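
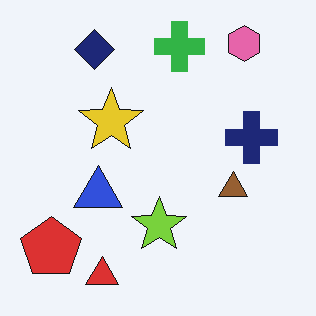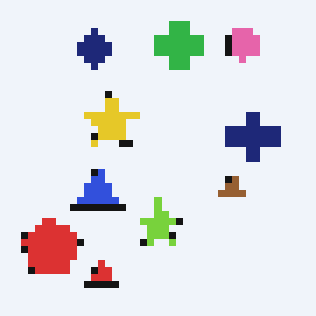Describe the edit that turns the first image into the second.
It was pixelated into visible square blocks.

Shapes are reduced to large square blocks; fine edges and outlines are lost — a downscale-then-upscale (mosaic) effect.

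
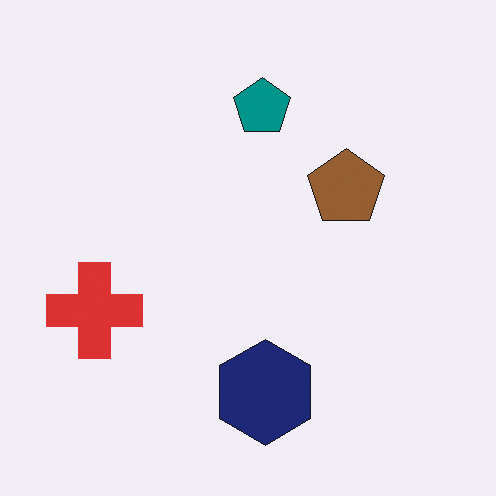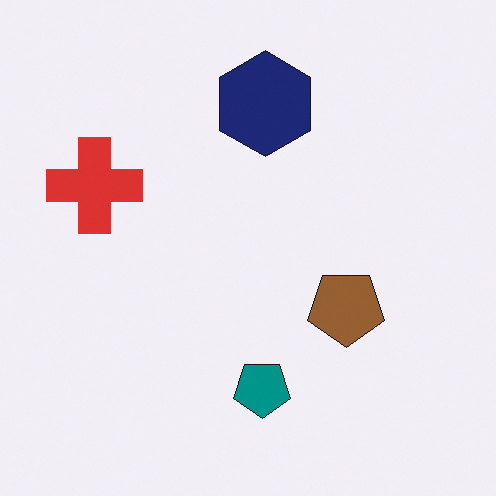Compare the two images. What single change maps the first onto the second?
This is the original image flipped vertically (top ↔ bottom).

The navy hexagon is in the bottom of the first image and the top of the second — shapes on opposite sides of the horizontal midline have swapped in a mirror flip.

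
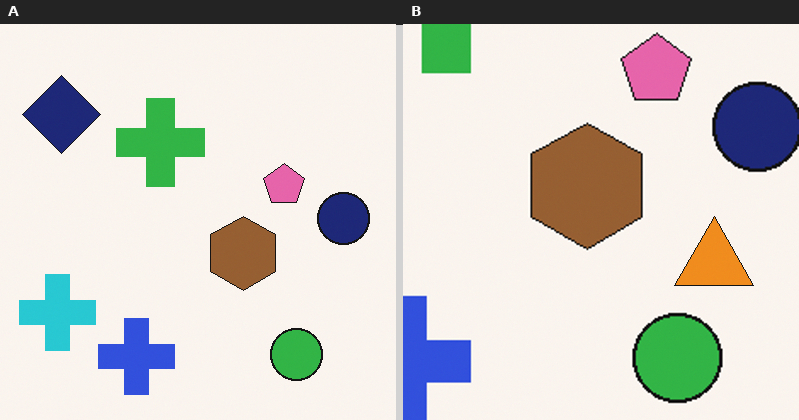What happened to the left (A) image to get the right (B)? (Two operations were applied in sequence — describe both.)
It was cropped to a noticeably smaller region and rescaled, then overlaid with an additional orange triangle.

The visible shapes are larger and the field of view is narrower; shapes near the original edges may be partly or wholly outside the frame — a crop-and-rescale. An orange triangle appears in the right (B) image that is absent from the left (A).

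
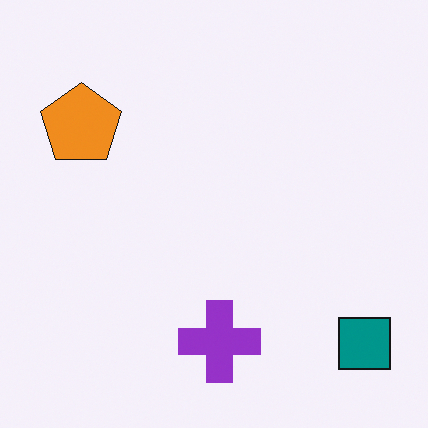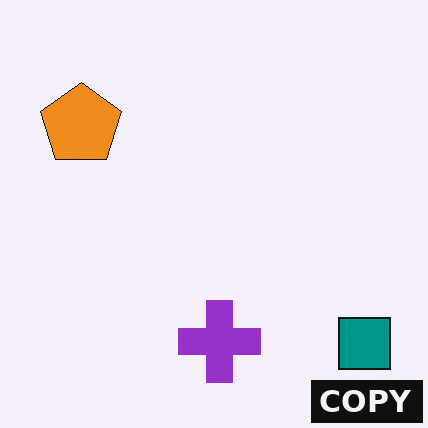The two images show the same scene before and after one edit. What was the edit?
This is the original image watermarked with the text "COPY" in the lower-right corner.

A dark label reading "COPY" appears in the lower-right corner.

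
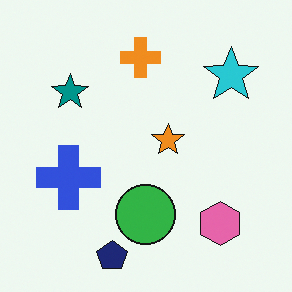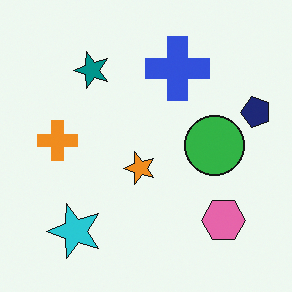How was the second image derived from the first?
Transposed (reflected across the top-left ↔ bottom-right diagonal).

Shapes have swapped their row and column positions — what was in the top-right is now in the bottom-left — a diagonal reflection.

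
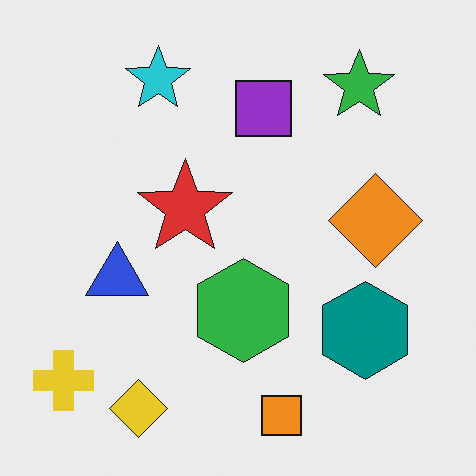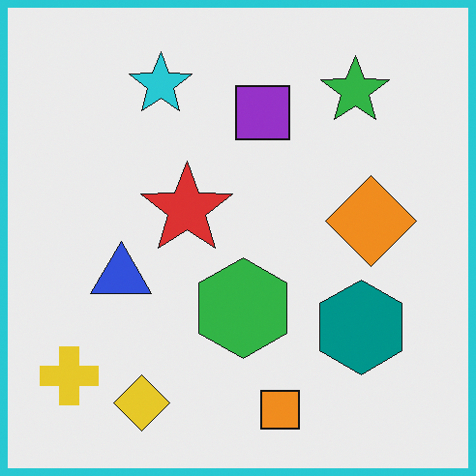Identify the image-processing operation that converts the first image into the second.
The second image is the first framed with a cyan border.

A solid cyan frame runs around the edge of the second image, with the content slightly shrunk inside it.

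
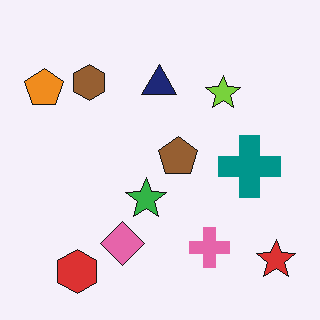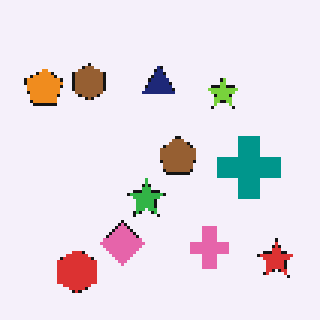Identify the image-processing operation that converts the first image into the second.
The image was lightly pixelated (a mild mosaic effect).

Shapes are reduced to large square blocks; fine edges and outlines are lost — a downscale-then-upscale (mosaic) effect.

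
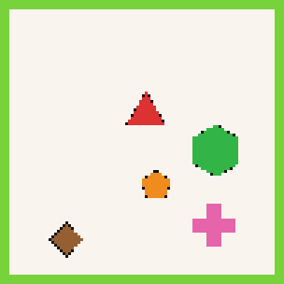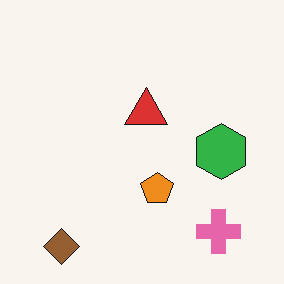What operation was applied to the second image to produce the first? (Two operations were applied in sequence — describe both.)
It was lightly pixelated (a mild mosaic effect), then framed with a lime border.

Shapes are reduced to large square blocks; fine edges and outlines are lost — a downscale-then-upscale (mosaic) effect. A solid lime frame runs around the edge of the first image, with the content slightly shrunk inside it.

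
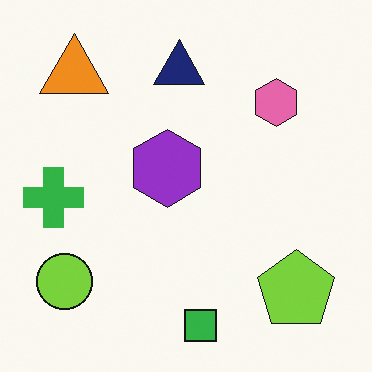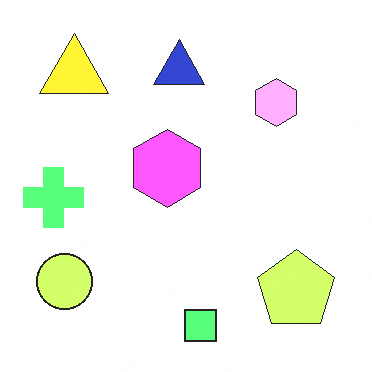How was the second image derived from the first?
Substantially brightened.

Every pixel — background and shapes alike — is uniformly brightened.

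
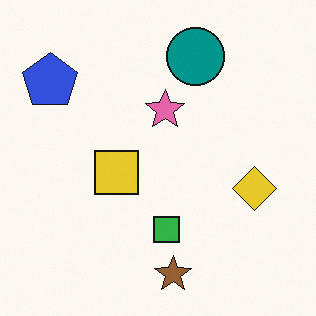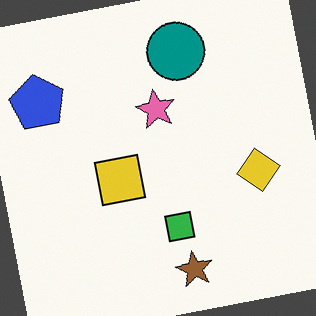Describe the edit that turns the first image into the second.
The transformation is: rotated counter-clockwise by a small amount.

Every shape is tilted by the same angle and the image corners show triangular fill wedges — a whole-image rotation by a non-right angle.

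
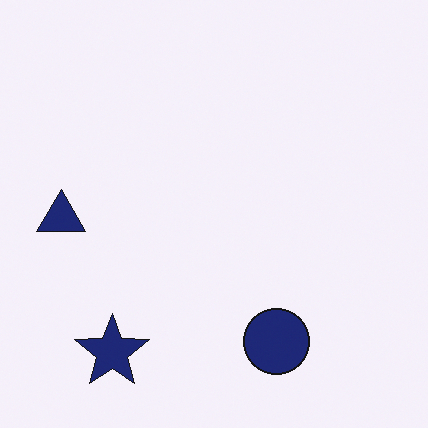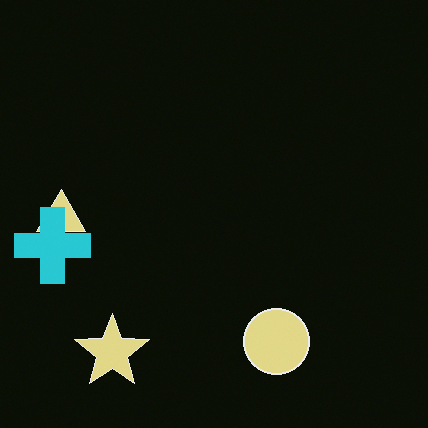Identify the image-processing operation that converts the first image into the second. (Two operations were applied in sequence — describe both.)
Color-inverted (negative), then overlaid with an additional cyan cross.

The light background has become dark and every shape's color is its complement — a photographic negative. A cyan cross appears in the second image that is absent from the first.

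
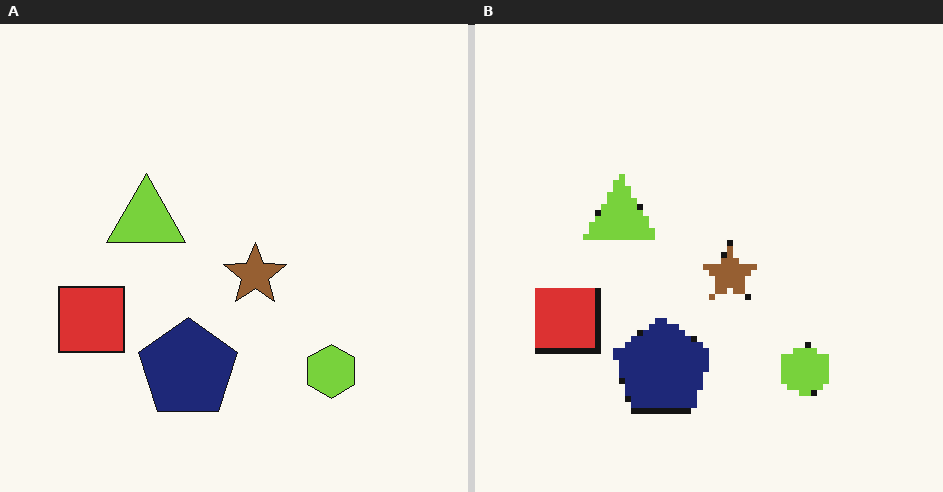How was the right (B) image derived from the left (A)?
The transformation is: pixelated into visible square blocks.

Shapes are reduced to large square blocks; fine edges and outlines are lost — a downscale-then-upscale (mosaic) effect.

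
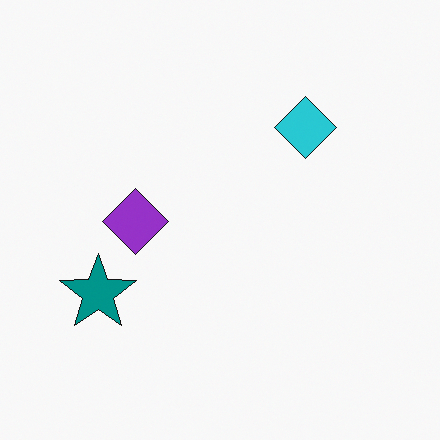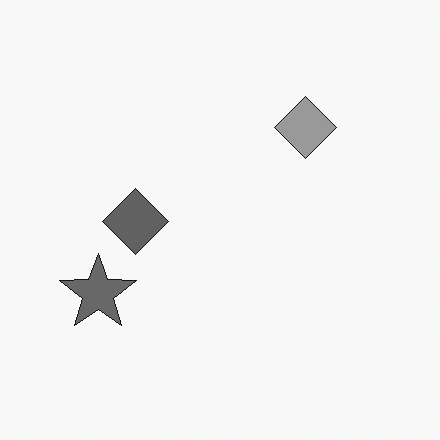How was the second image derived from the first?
The second image is the first converted to grayscale.

All color is removed — every shape is now a shade of grey.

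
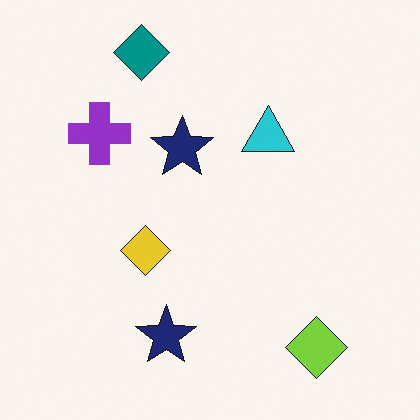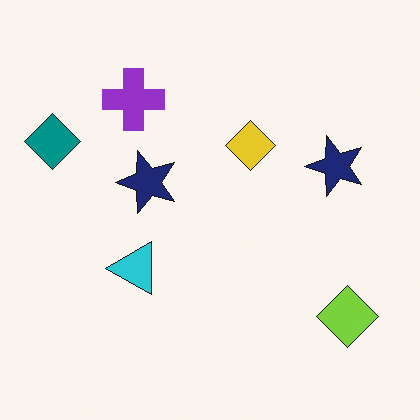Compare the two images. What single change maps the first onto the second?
This is the original image transposed (reflected across the top-left ↔ bottom-right diagonal).

Shapes have swapped their row and column positions — what was in the top-right is now in the bottom-left — a diagonal reflection.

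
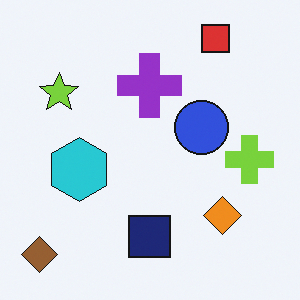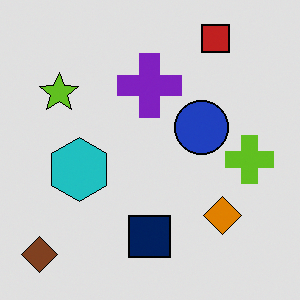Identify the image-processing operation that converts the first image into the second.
Moderately posterized.

Each flat color has snapped to a coarser quantized level — most visibly, the near-white background has dropped to a flat grey.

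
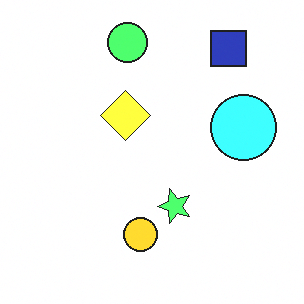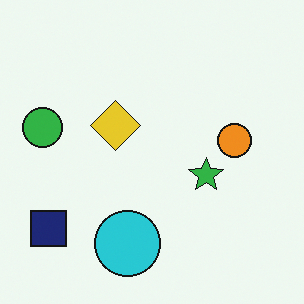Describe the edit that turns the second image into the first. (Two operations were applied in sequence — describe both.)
This is the original image transposed (reflected across the top-left ↔ bottom-right diagonal), then substantially brightened.

Shapes have swapped their row and column positions — what was in the top-right is now in the bottom-left — a diagonal reflection. Every pixel — background and shapes alike — is uniformly brightened.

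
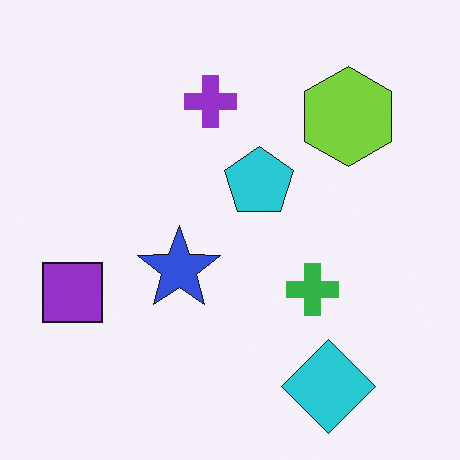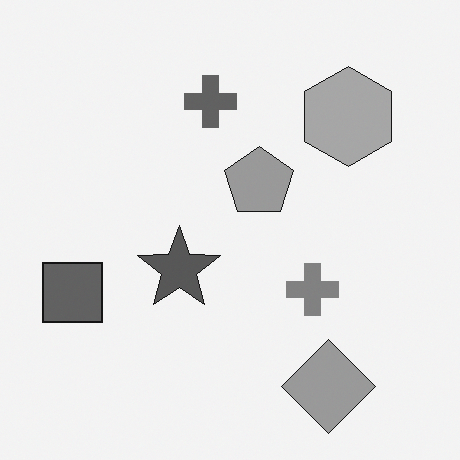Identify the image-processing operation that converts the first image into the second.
It was converted to grayscale.

All color is removed — every shape is now a shade of grey.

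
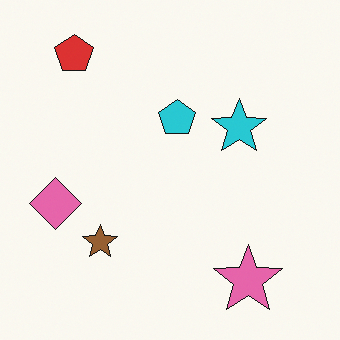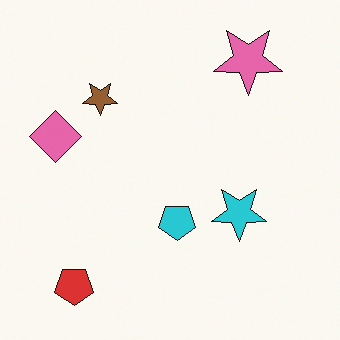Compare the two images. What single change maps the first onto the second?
The image was flipped vertically (top ↔ bottom).

The red pentagon is in the top-left of the first image and the bottom-left of the second — shapes on opposite sides of the horizontal midline have swapped in a mirror flip.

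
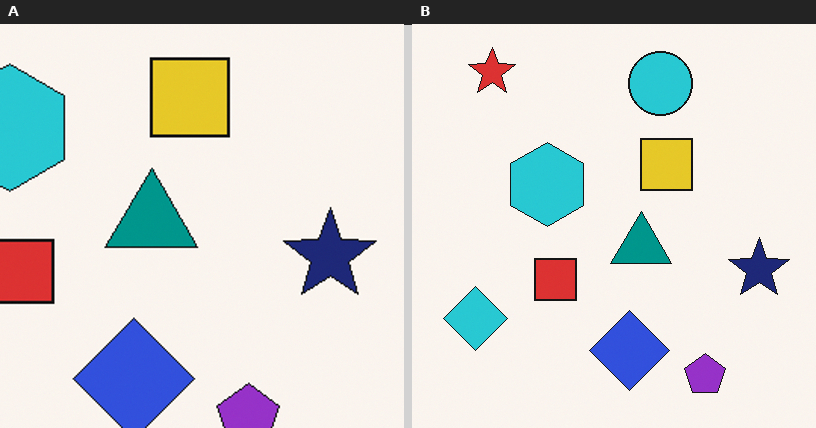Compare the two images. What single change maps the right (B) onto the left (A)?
This is the original image cropped slightly and scaled back up.

The visible shapes are larger and the field of view is narrower; shapes near the original edges may be partly or wholly outside the frame — a crop-and-rescale.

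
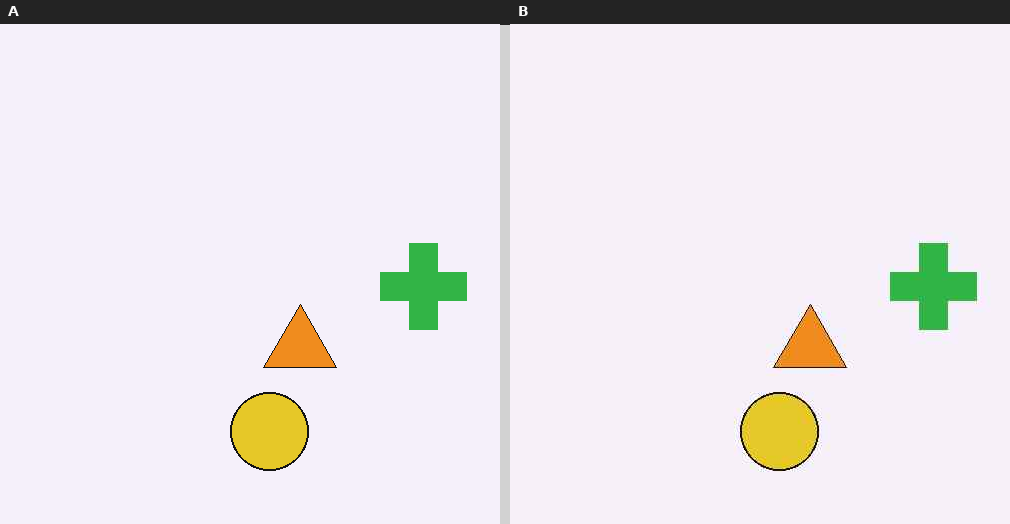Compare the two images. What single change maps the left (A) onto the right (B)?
The right (B) image is the left (A) JPEG-compressed with visible artifacts.

Blocky 8×8 compression artifacts appear around shape edges and the flat background shows ringing — characteristic JPEG degradation.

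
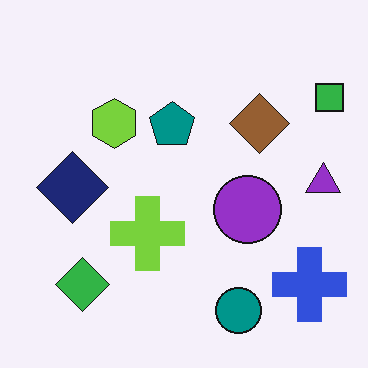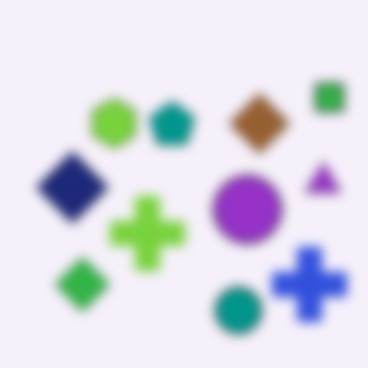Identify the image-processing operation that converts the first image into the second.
The second image is the first heavily blurred.

Shape edges and outlines are uniformly softened across the whole image.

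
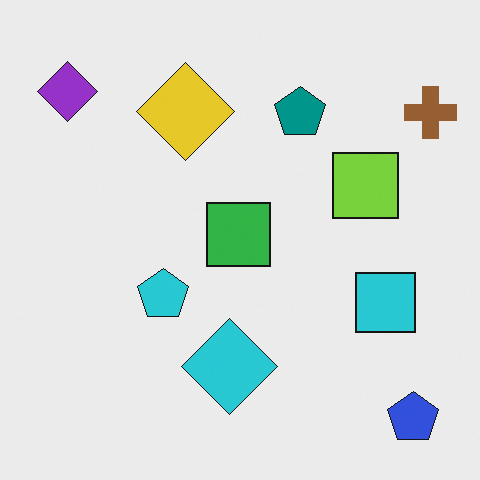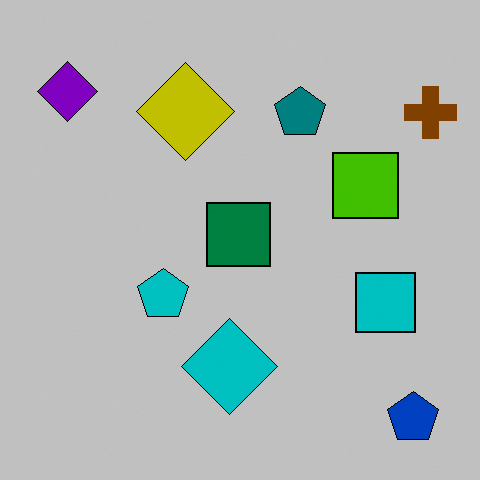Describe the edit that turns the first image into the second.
Heavily posterized to just a handful of flat colors.

Each flat color has snapped to a coarser quantized level — most visibly, the near-white background has dropped to a flat grey.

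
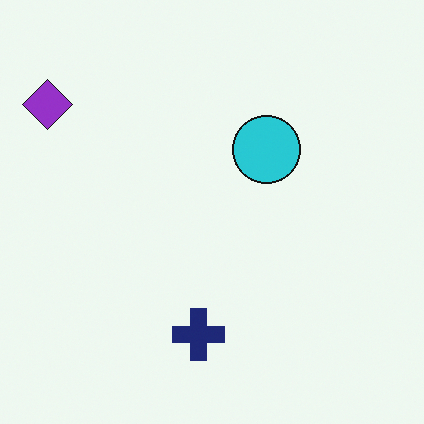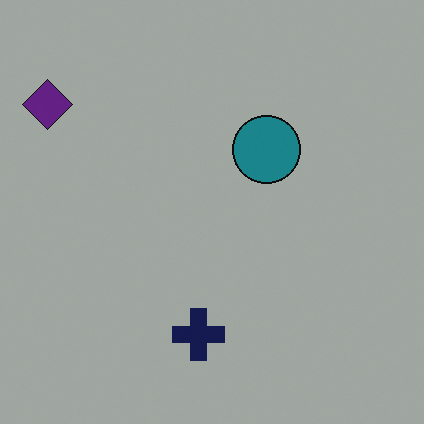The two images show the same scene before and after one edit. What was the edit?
This is the original image substantially darkened.

Every pixel — background and shapes alike — is uniformly darkened.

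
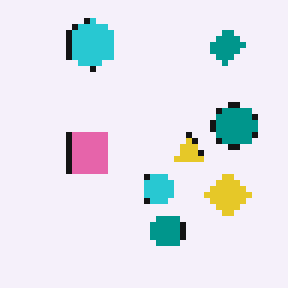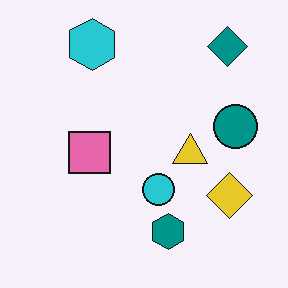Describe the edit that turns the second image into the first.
The transformation is: pixelated into visible square blocks.

Shapes are reduced to large square blocks; fine edges and outlines are lost — a downscale-then-upscale (mosaic) effect.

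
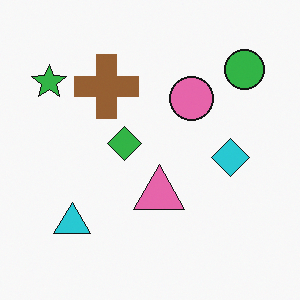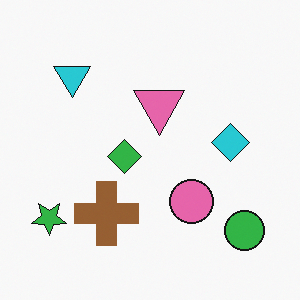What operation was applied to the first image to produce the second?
The transformation is: flipped vertically (top ↔ bottom).

The green circle is in the top-right of the first image and the bottom-right of the second — shapes on opposite sides of the horizontal midline have swapped in a mirror flip.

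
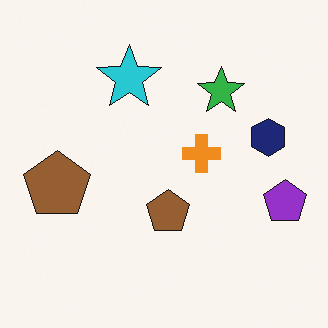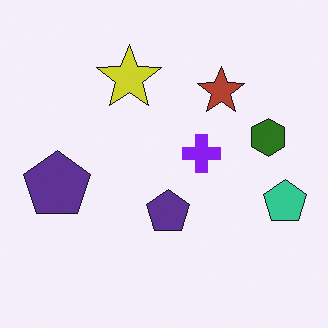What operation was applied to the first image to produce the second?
This is the original image hue-shifted by a large amount.

Every shape's color has rotated by the same amount around the hue wheel — a uniform hue shift.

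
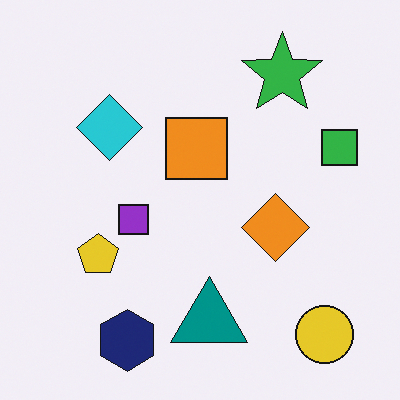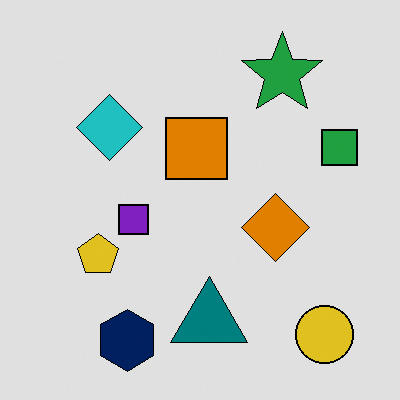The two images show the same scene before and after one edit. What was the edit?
It was moderately posterized.

Each flat color has snapped to a coarser quantized level — most visibly, the near-white background has dropped to a flat grey.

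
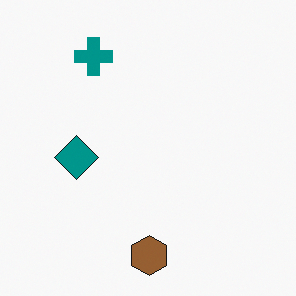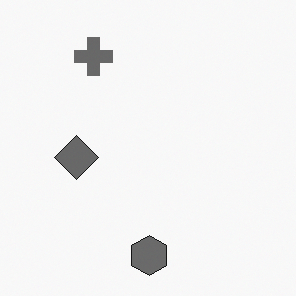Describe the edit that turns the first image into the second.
The image was converted to grayscale.

All color is removed — every shape is now a shade of grey.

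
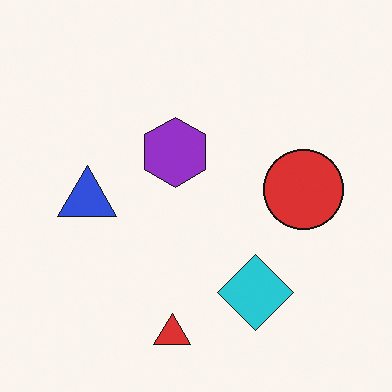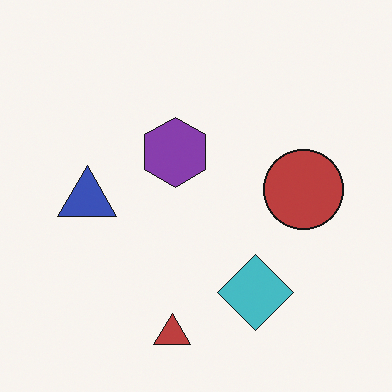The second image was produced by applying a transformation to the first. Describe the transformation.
It was slightly desaturated.

All colors are more muted and greyish — a global saturation change.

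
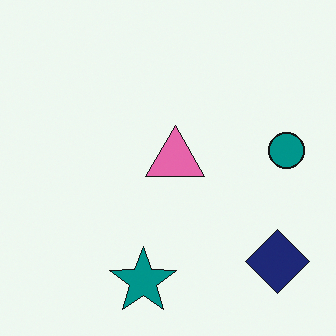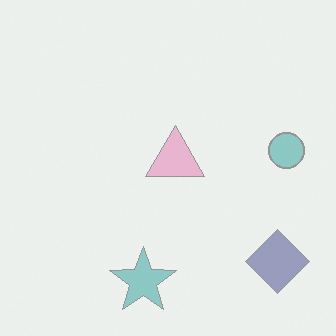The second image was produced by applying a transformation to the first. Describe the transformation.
Given much lower contrast.

Tones are pushed toward mid-grey across the whole image — a global contrast change.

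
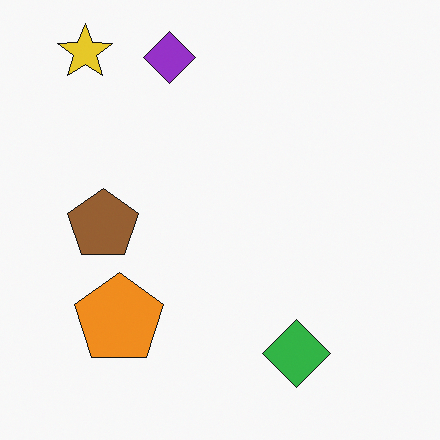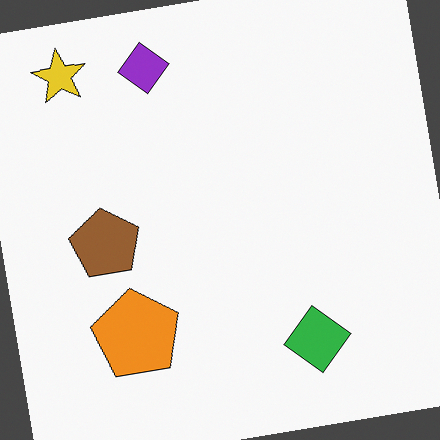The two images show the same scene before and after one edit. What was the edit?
It was rotated counter-clockwise by a few degrees.

Every shape is tilted by the same angle and the image corners show triangular fill wedges — a whole-image rotation by a non-right angle.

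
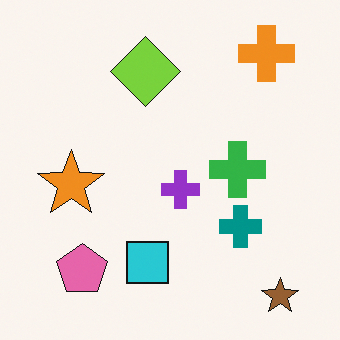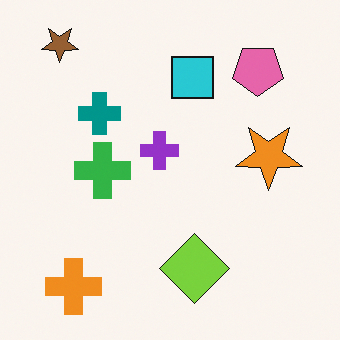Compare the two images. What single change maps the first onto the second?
It was rotated 180°.

The brown star sits in the bottom-right of the first image and the top-left of the second — consistent with a whole-image 180° rotation.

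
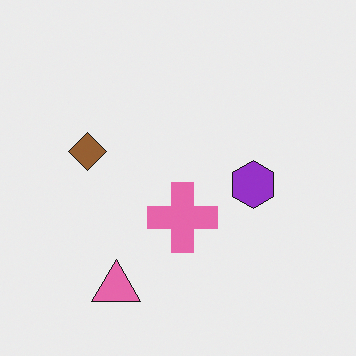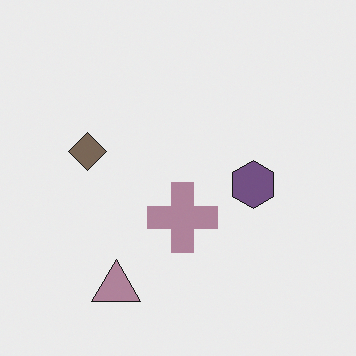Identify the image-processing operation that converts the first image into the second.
The transformation is: heavily desaturated.

All colors are more muted and greyish — a global saturation change.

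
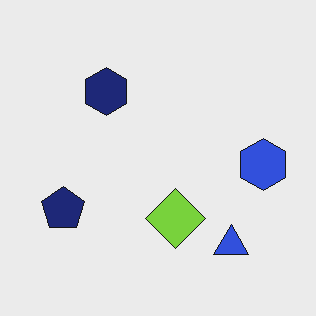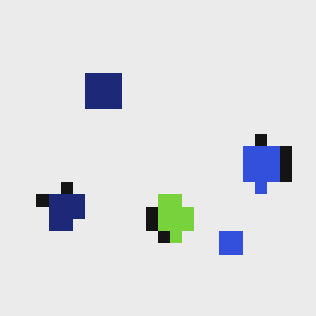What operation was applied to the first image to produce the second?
Heavily pixelated into large blocks.

Shapes are reduced to large square blocks; fine edges and outlines are lost — a downscale-then-upscale (mosaic) effect.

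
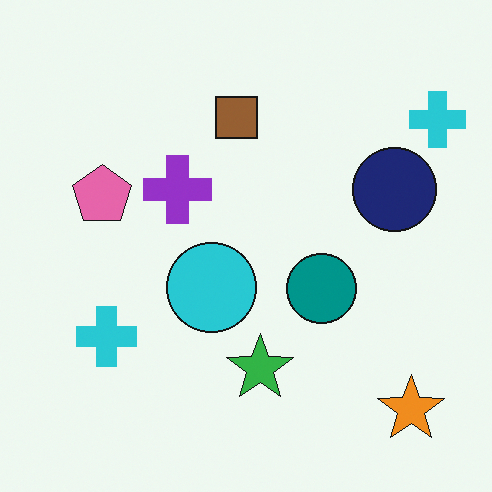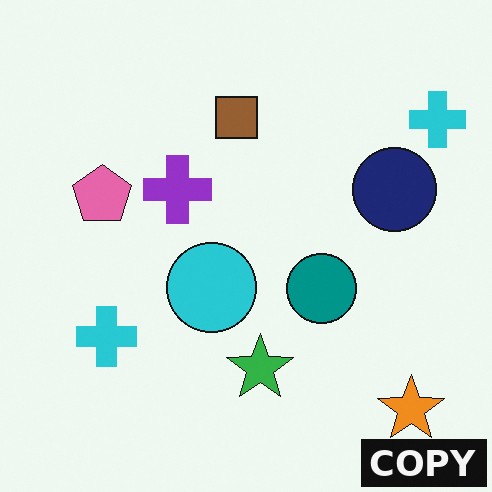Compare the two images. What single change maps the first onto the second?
This is the original image watermarked with the text "COPY" in the lower-right corner.

A dark label reading "COPY" appears in the lower-right corner.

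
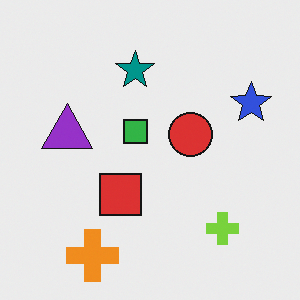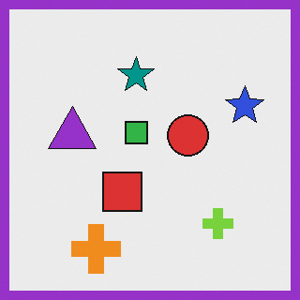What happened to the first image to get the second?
It was framed with a purple border.

A solid purple frame runs around the edge of the second image, with the content slightly shrunk inside it.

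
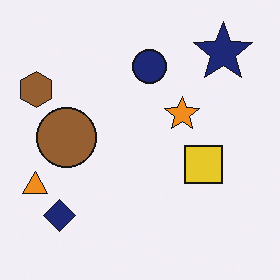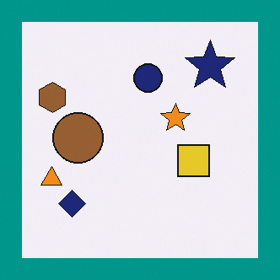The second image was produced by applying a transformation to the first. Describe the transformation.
The second image is the first framed with a teal border.

A solid teal frame runs around the edge of the second image, with the content slightly shrunk inside it.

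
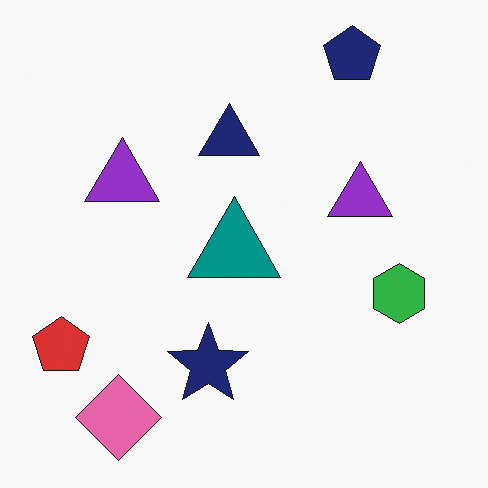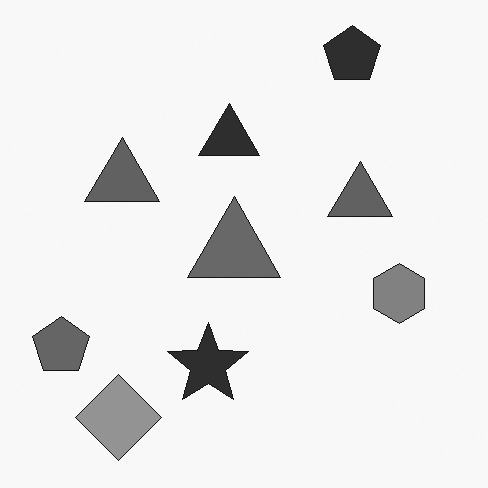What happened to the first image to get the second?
This is the original image converted to grayscale.

All color is removed — every shape is now a shade of grey.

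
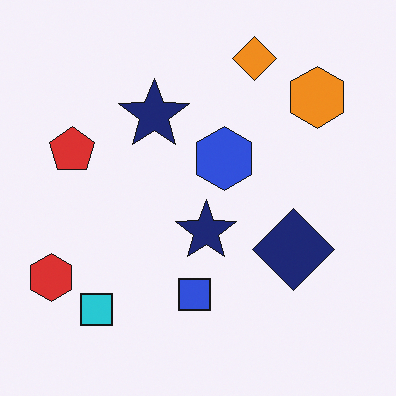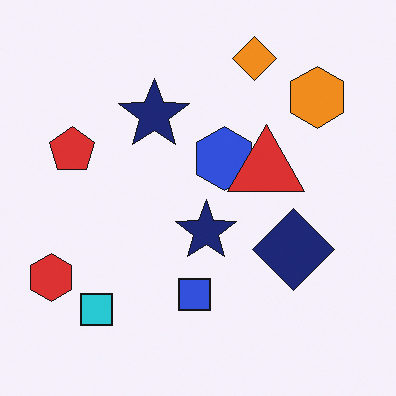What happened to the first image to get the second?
This is the original image overlaid with an additional red triangle.

A red triangle appears in the second image that is absent from the first.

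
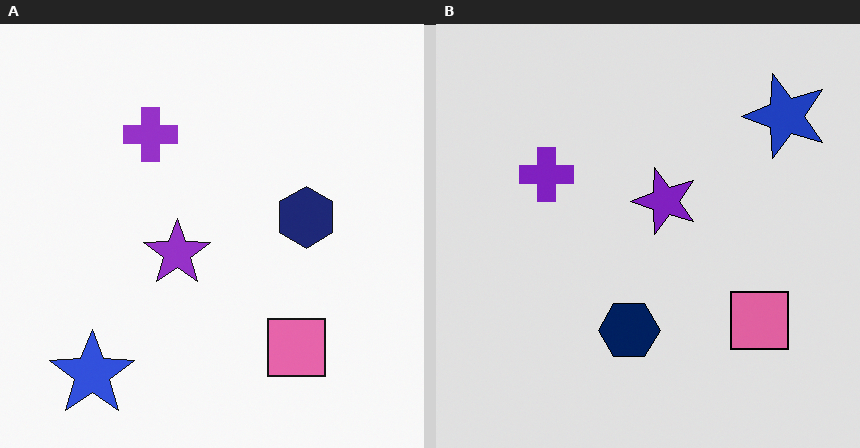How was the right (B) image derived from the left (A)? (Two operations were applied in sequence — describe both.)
The image was transposed (reflected across the top-left ↔ bottom-right diagonal), then posterized to a reduced palette.

Shapes have swapped their row and column positions — what was in the top-right is now in the bottom-left — a diagonal reflection. Each flat color has snapped to a coarser quantized level — most visibly, the near-white background has dropped to a flat grey.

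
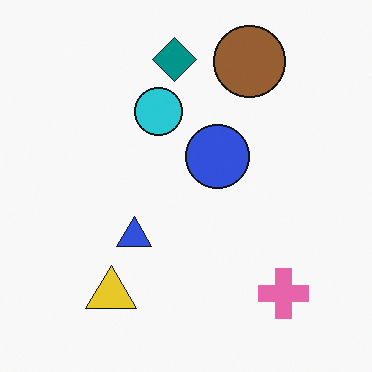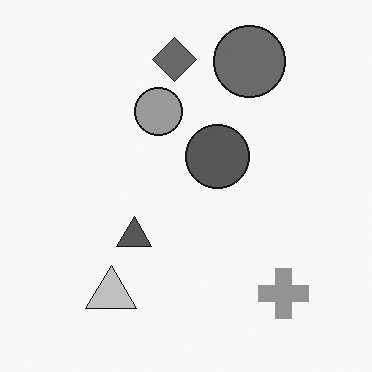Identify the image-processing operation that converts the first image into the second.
It was converted to grayscale.

All color is removed — every shape is now a shade of grey.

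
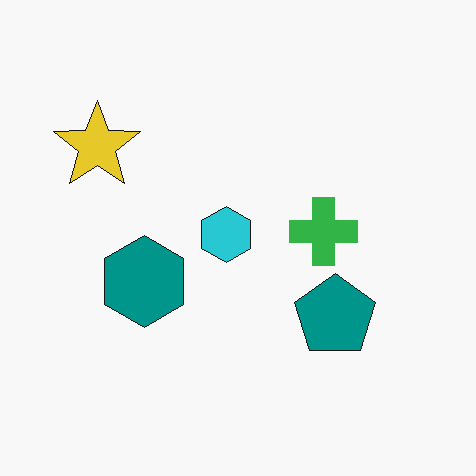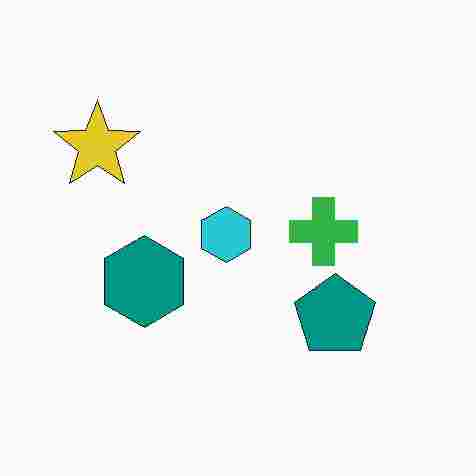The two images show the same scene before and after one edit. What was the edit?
It was heavily JPEG-compressed with obvious blocking artifacts.

Blocky 8×8 compression artifacts appear around shape edges and the flat background shows ringing — characteristic JPEG degradation.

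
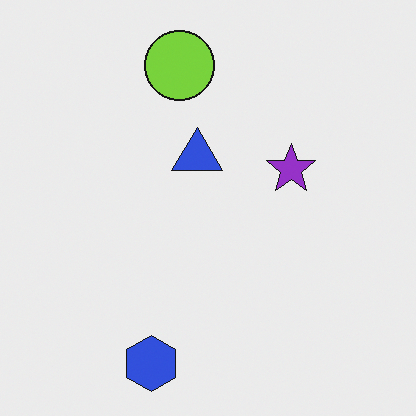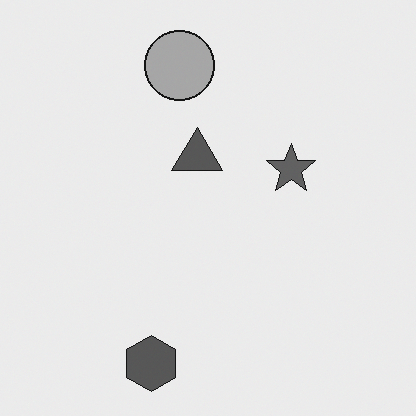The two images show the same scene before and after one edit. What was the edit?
It was converted to grayscale.

All color is removed — every shape is now a shade of grey.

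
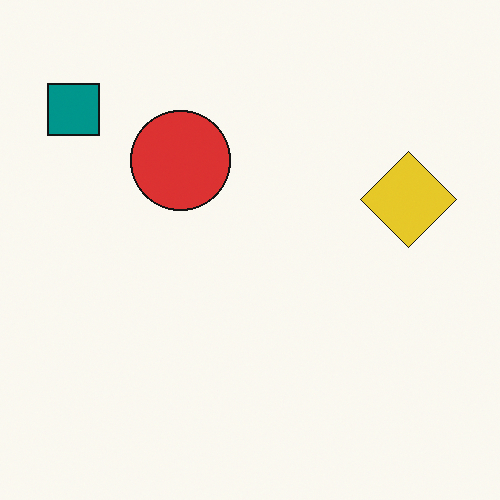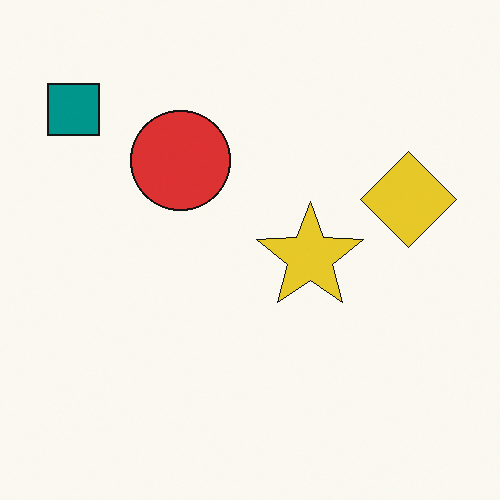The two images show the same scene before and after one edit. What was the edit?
The second image is the first overlaid with an additional yellow star.

A yellow star appears in the second image that is absent from the first.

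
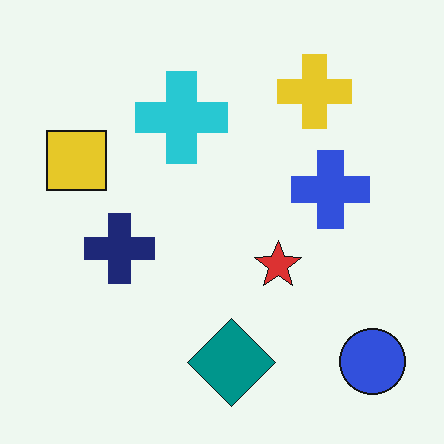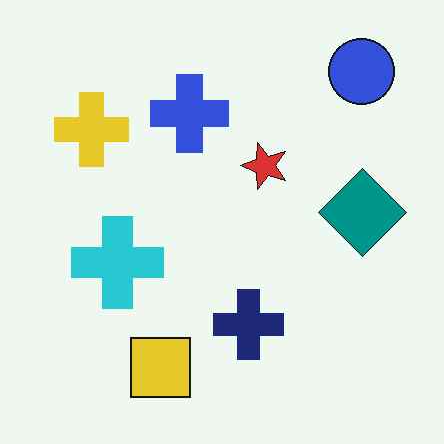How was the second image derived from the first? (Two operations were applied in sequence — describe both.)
This is the original image given moderate JPEG compression, then rotated 90° counter-clockwise.

Blocky 8×8 compression artifacts appear around shape edges and the flat background shows ringing — characteristic JPEG degradation. The blue circle sits in the bottom-right of the first image and the top-right of the second — consistent with a whole-image 90° counter-clockwise rotation.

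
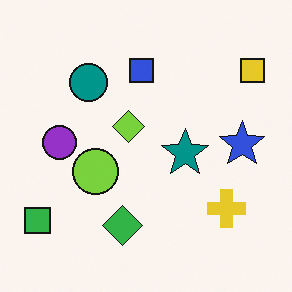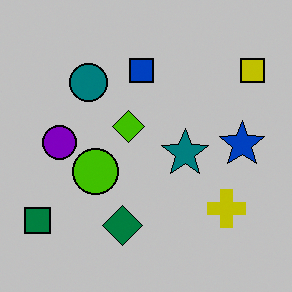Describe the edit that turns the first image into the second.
This is the original image heavily posterized to just a handful of flat colors.

Each flat color has snapped to a coarser quantized level — most visibly, the near-white background has dropped to a flat grey.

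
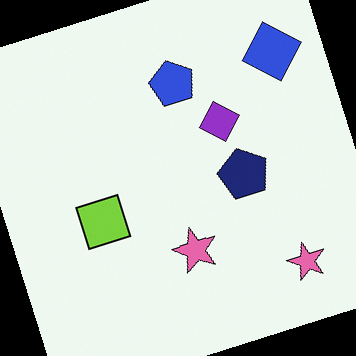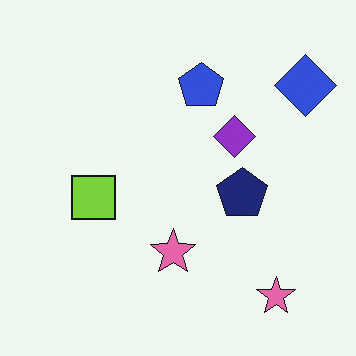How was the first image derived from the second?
The image was rotated counter-clockwise by a clearly visible amount.

Every shape is tilted by the same angle and the image corners show triangular fill wedges — a whole-image rotation by a non-right angle.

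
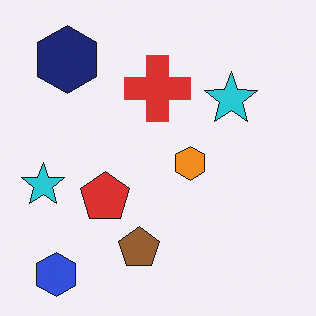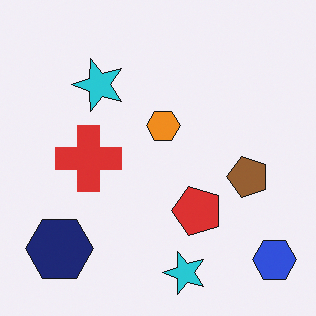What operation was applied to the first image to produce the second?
The image was rotated 90° counter-clockwise.

The blue hexagon sits in the bottom-left of the first image and the bottom-right of the second — consistent with a whole-image 90° counter-clockwise rotation.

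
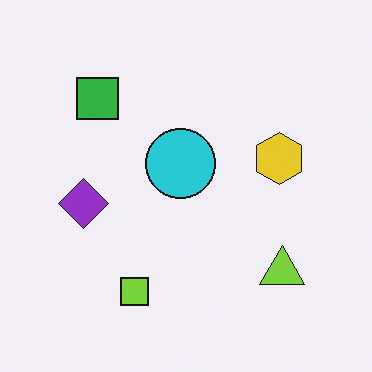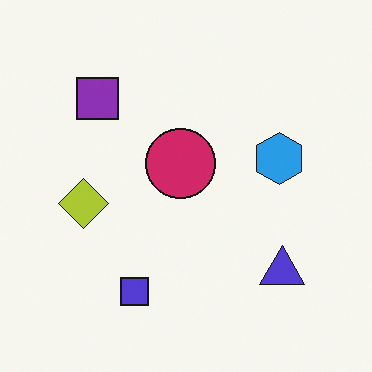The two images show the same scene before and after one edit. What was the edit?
Hue-shifted by a moderate amount.

Every shape's color has rotated by the same amount around the hue wheel — a uniform hue shift.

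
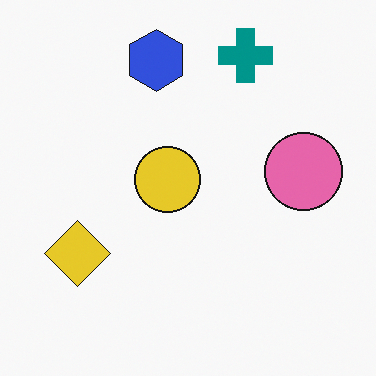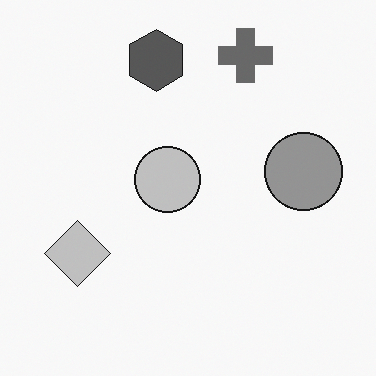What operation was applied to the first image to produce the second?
It was converted to grayscale.

All color is removed — every shape is now a shade of grey.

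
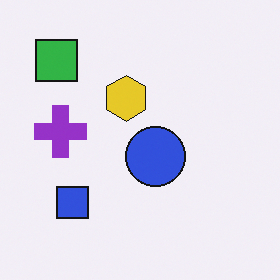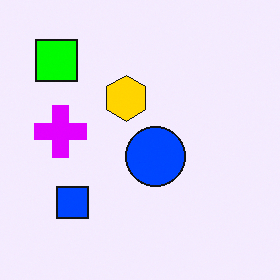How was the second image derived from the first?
The transformation is: made much more vivid (saturation change).

All colors are more vivid — a global saturation change.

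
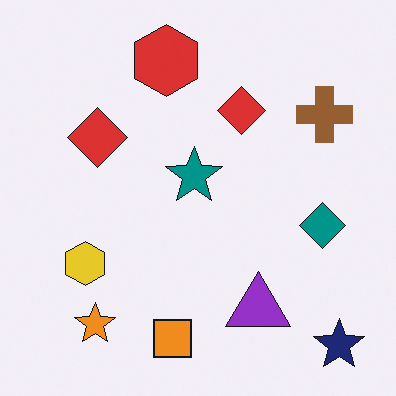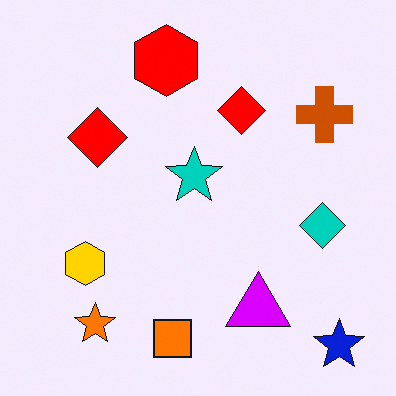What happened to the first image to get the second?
The image was heavily oversaturated.

All colors are more vivid — a global saturation change.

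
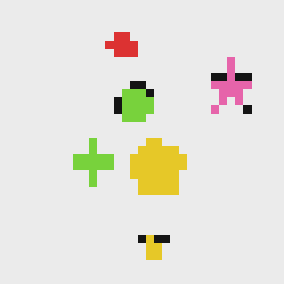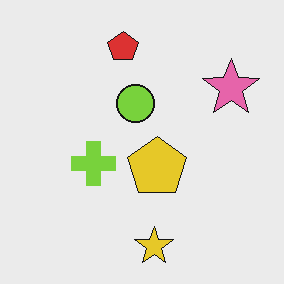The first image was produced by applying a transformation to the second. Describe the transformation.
The image was moderately pixelated.

Shapes are reduced to large square blocks; fine edges and outlines are lost — a downscale-then-upscale (mosaic) effect.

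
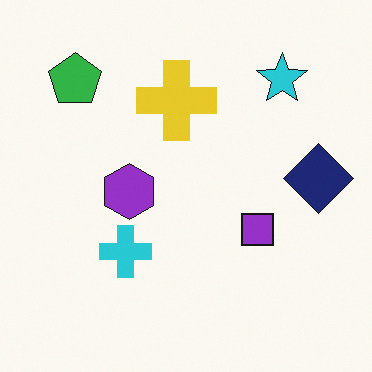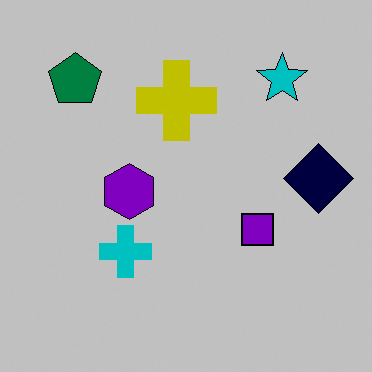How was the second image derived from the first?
The transformation is: aggressively posterized.

Each flat color has snapped to a coarser quantized level — most visibly, the near-white background has dropped to a flat grey.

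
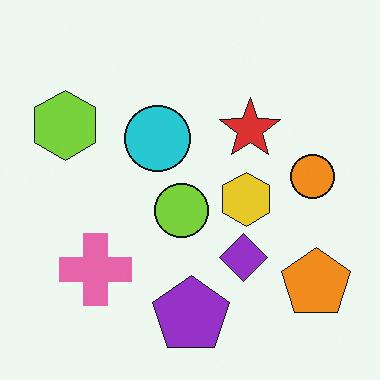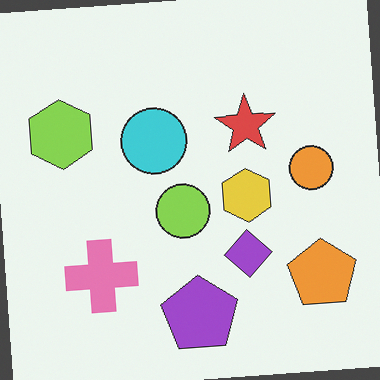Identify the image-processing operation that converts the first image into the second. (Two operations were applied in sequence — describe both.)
It was given slightly reduced contrast, then rotated counter-clockwise by a slight angle.

Tones are pushed toward mid-grey across the whole image — a global contrast change. Every shape is tilted by the same angle and the image corners show triangular fill wedges — a whole-image rotation by a non-right angle.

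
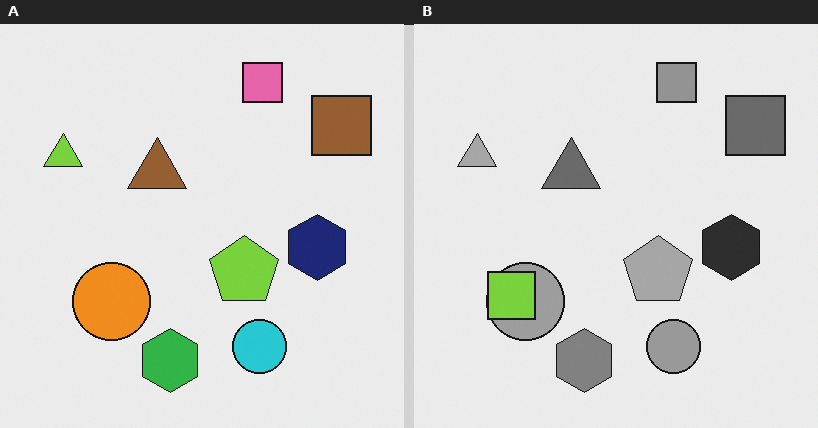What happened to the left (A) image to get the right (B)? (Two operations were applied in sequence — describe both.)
The transformation is: converted to grayscale, then overlaid with an additional lime square.

All color is removed — every shape is now a shade of grey. A lime square appears in the right (B) image that is absent from the left (A).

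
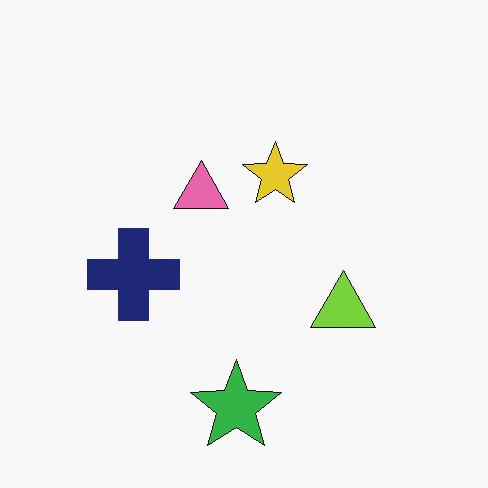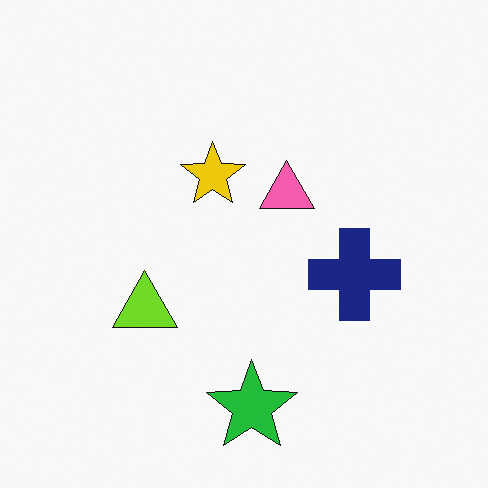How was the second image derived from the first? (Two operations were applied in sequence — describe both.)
The image was flipped horizontally (left ↔ right), then slightly oversaturated.

The navy cross is in the left of the first image and the right of the second — shapes on opposite sides of the vertical midline have swapped in a mirror flip. All colors are more vivid — a global saturation change.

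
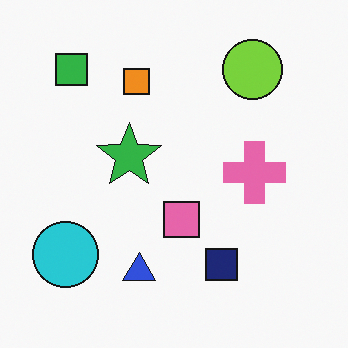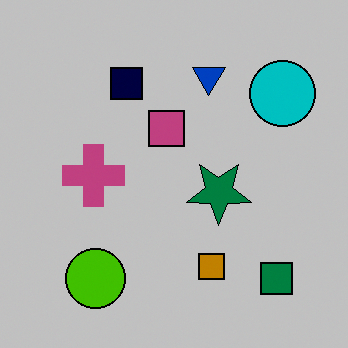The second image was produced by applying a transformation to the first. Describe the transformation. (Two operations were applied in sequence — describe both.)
The image was heavily posterized to just a handful of flat colors, then rotated 180°.

Each flat color has snapped to a coarser quantized level — most visibly, the near-white background has dropped to a flat grey. The green square sits in the top-left of the first image and the bottom-right of the second — consistent with a whole-image 180° rotation.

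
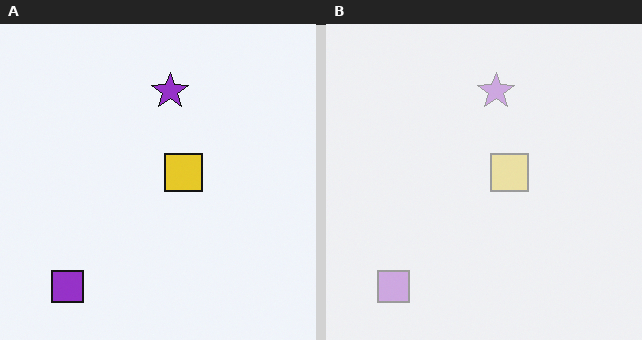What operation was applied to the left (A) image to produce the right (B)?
Washed out (contrast reduced).

Tones are pushed toward mid-grey across the whole image — a global contrast change.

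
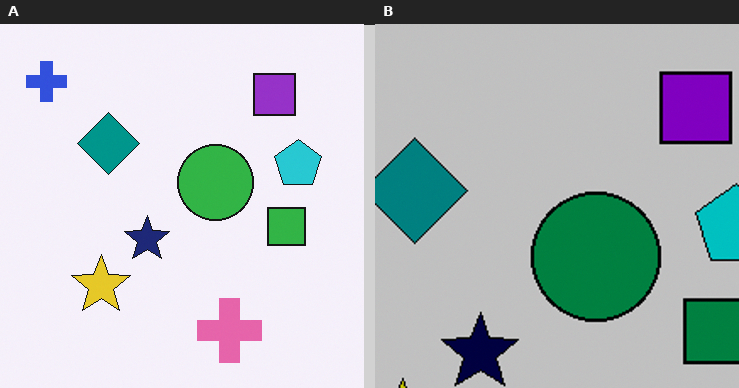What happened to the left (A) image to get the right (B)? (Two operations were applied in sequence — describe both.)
This is the original image heavily posterized to just a handful of flat colors, then cropped to a noticeably smaller region and rescaled.

Each flat color has snapped to a coarser quantized level — most visibly, the near-white background has dropped to a flat grey. The visible shapes are larger and the field of view is narrower; shapes near the original edges may be partly or wholly outside the frame — a crop-and-rescale.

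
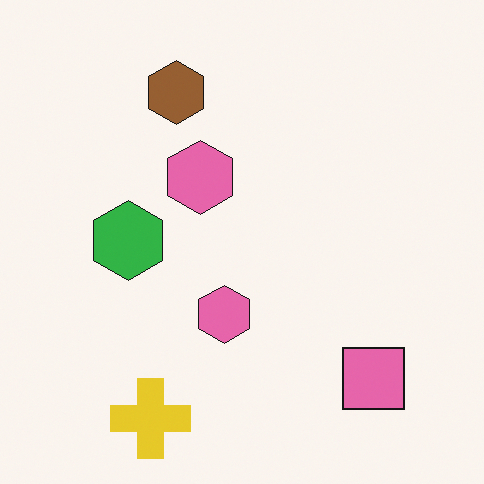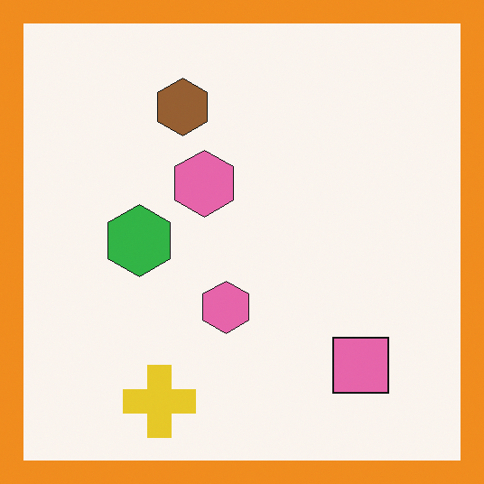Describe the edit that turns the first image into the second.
The image was framed with a orange border.

A solid orange frame runs around the edge of the second image, with the content slightly shrunk inside it.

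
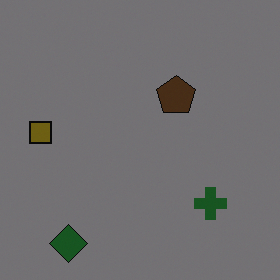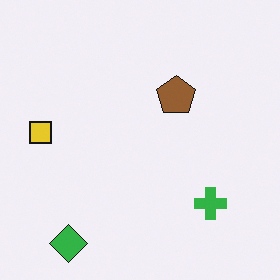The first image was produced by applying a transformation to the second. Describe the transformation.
The transformation is: darkened a lot.

Every pixel — background and shapes alike — is uniformly darkened.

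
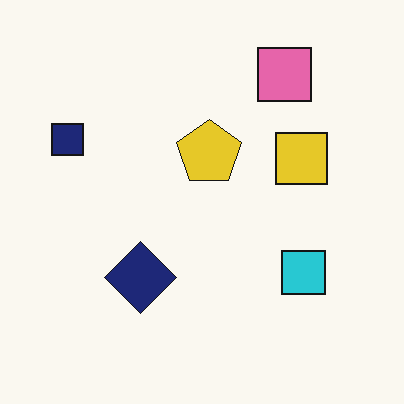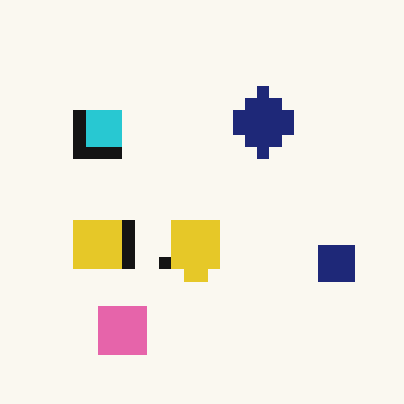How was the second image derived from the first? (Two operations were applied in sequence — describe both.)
The transformation is: coarsely pixelated, then rotated 180°.

Shapes are reduced to large square blocks; fine edges and outlines are lost — a downscale-then-upscale (mosaic) effect. The pink square sits in the top-right of the first image and the bottom-left of the second — consistent with a whole-image 180° rotation.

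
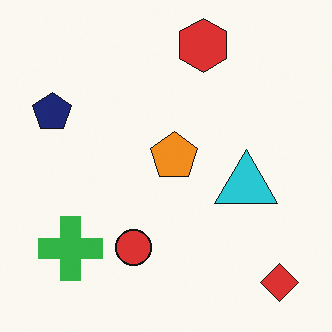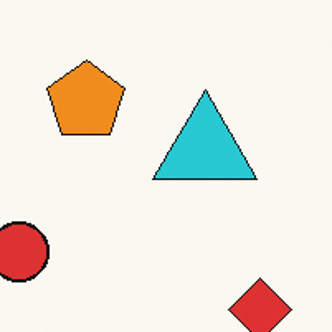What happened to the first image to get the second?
The image was cropped tightly and scaled back up.

The visible shapes are larger and the field of view is narrower; shapes near the original edges may be partly or wholly outside the frame — a crop-and-rescale.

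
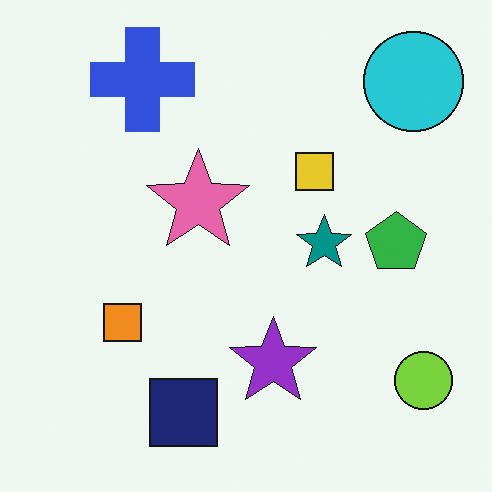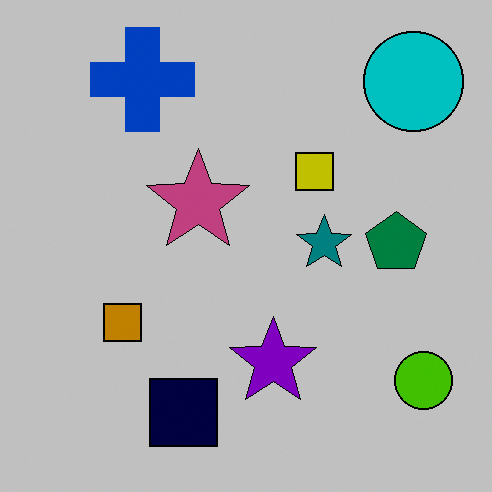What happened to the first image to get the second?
It was aggressively posterized.

Each flat color has snapped to a coarser quantized level — most visibly, the near-white background has dropped to a flat grey.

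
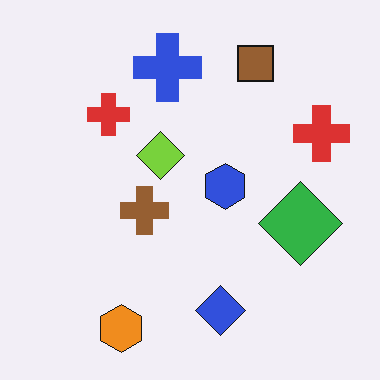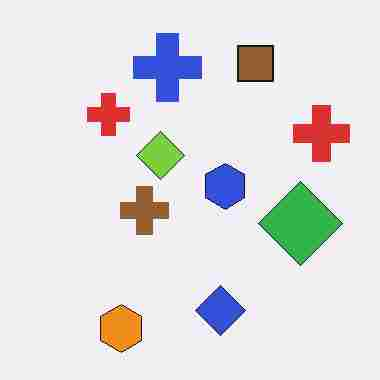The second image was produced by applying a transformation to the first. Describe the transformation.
The transformation is: heavily JPEG-compressed with obvious blocking artifacts.

Blocky 8×8 compression artifacts appear around shape edges and the flat background shows ringing — characteristic JPEG degradation.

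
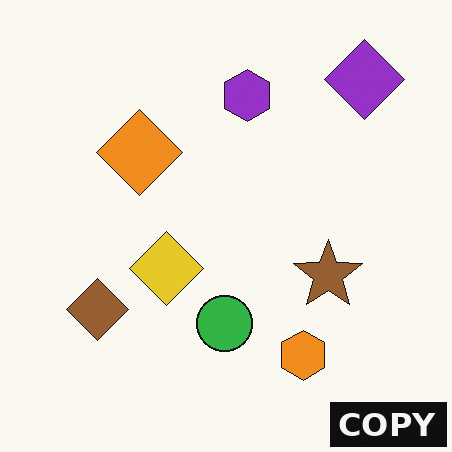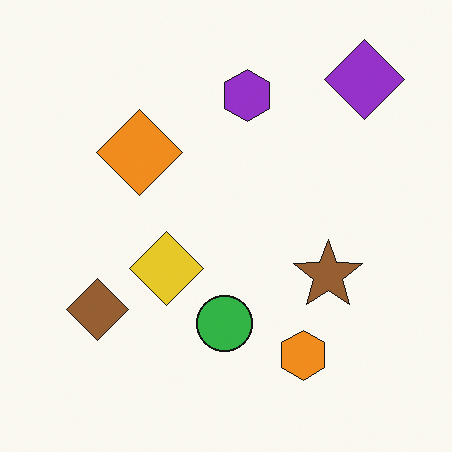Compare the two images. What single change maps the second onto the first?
The first image is the second watermarked with the text "COPY" in the lower-right corner.

A dark label reading "COPY" appears in the lower-right corner.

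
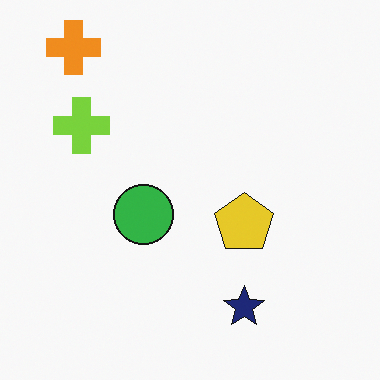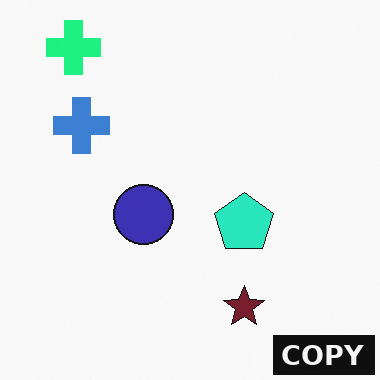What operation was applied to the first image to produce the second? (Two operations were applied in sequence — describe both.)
The transformation is: hue-shifted by a moderate amount, then watermarked with the text "COPY" in the lower-right corner.

Every shape's color has rotated by the same amount around the hue wheel — a uniform hue shift. A dark label reading "COPY" appears in the lower-right corner.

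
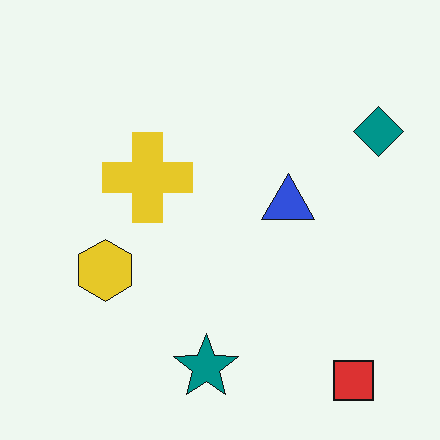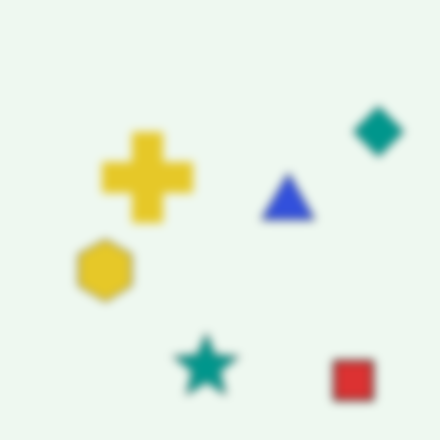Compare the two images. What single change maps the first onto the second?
This is the original image moderately blurred.

Shape edges and outlines are uniformly softened across the whole image.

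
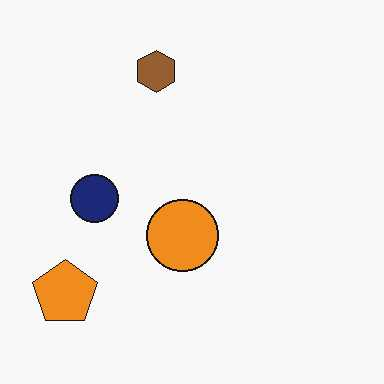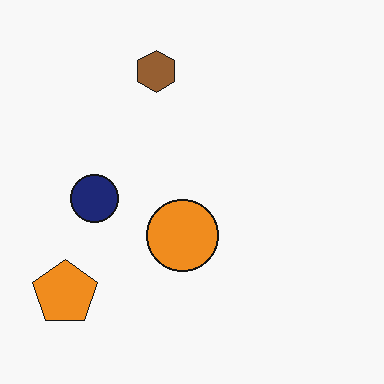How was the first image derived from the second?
The image was JPEG-compressed with visible artifacts.

Blocky 8×8 compression artifacts appear around shape edges and the flat background shows ringing — characteristic JPEG degradation.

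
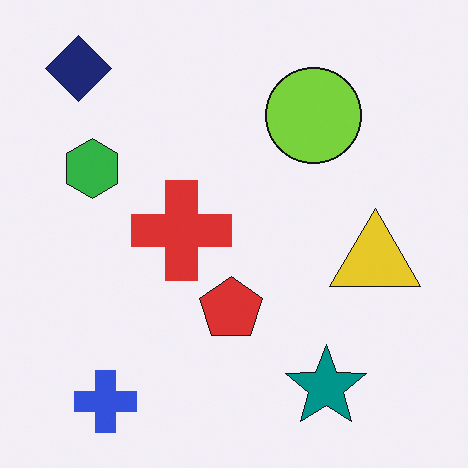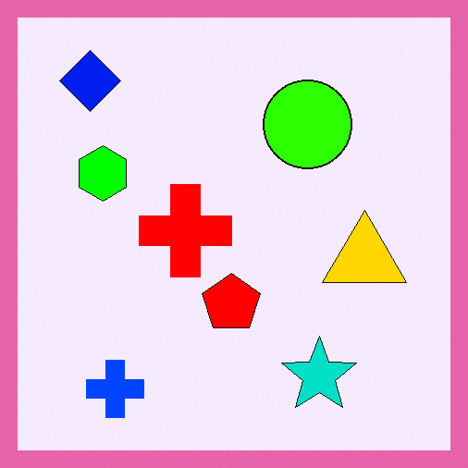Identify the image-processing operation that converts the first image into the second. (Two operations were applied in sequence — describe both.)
Made much more vivid (saturation change), then framed with a pink border.

All colors are more vivid — a global saturation change. A solid pink frame runs around the edge of the second image, with the content slightly shrunk inside it.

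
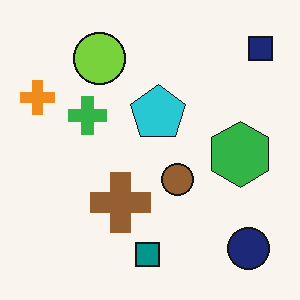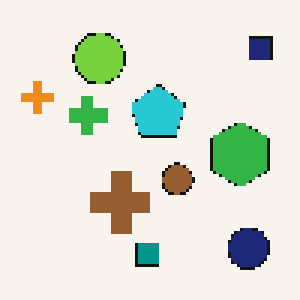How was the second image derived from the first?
The second image is the first mildly pixelated.

Shapes are reduced to large square blocks; fine edges and outlines are lost — a downscale-then-upscale (mosaic) effect.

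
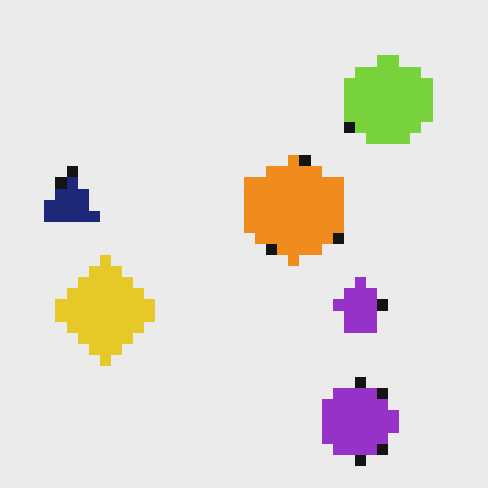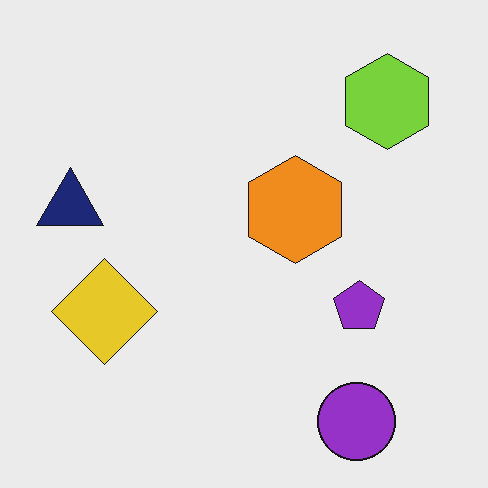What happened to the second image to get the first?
This is the original image heavily pixelated into large blocks.

Shapes are reduced to large square blocks; fine edges and outlines are lost — a downscale-then-upscale (mosaic) effect.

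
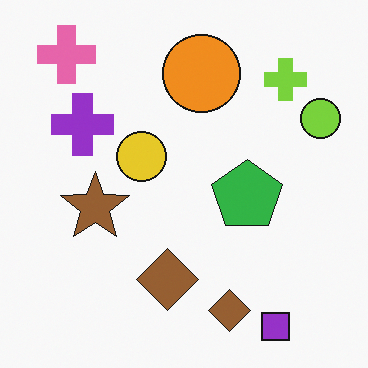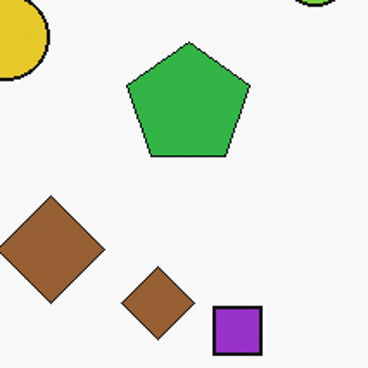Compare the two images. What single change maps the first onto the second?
Cropped to a noticeably smaller region and rescaled.

The visible shapes are larger and the field of view is narrower; shapes near the original edges may be partly or wholly outside the frame — a crop-and-rescale.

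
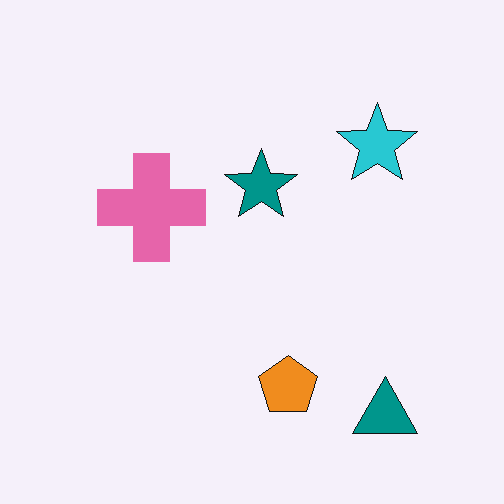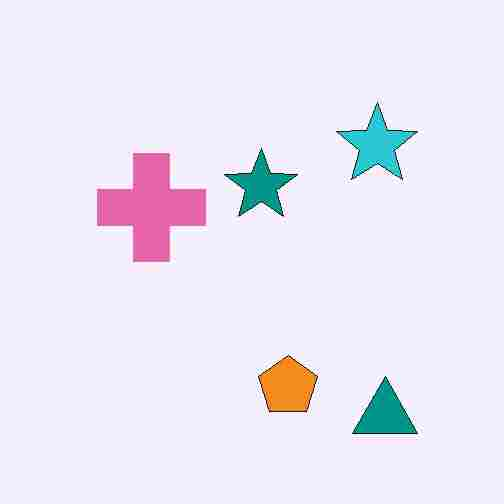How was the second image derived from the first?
This is the original image heavily JPEG-compressed with obvious blocking artifacts.

Blocky 8×8 compression artifacts appear around shape edges and the flat background shows ringing — characteristic JPEG degradation.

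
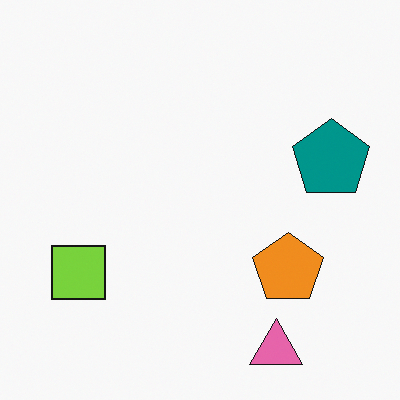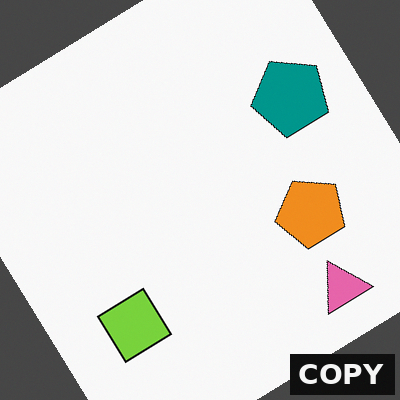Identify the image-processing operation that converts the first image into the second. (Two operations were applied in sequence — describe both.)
The image was rotated counter-clockwise by a large amount — several tens of degrees, then watermarked with the text "COPY" in the lower-right corner.

Every shape is tilted by the same angle and the image corners show triangular fill wedges — a whole-image rotation by a non-right angle. A dark label reading "COPY" appears in the lower-right corner.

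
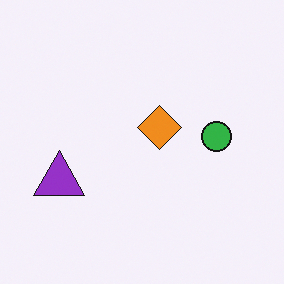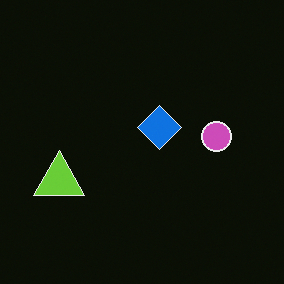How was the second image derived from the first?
This is the original image color-inverted (negative).

The light background has become dark and every shape's color is its complement — a photographic negative.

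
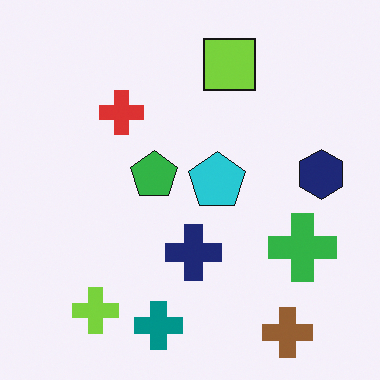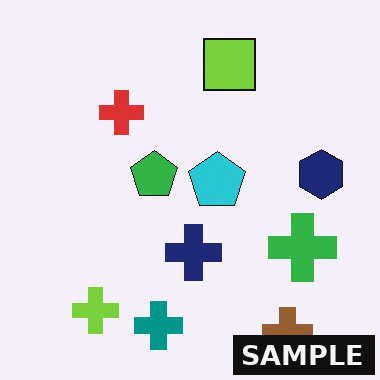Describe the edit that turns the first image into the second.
It was watermarked with the text "SAMPLE" in the lower-right corner.

A dark label reading "SAMPLE" appears in the lower-right corner.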